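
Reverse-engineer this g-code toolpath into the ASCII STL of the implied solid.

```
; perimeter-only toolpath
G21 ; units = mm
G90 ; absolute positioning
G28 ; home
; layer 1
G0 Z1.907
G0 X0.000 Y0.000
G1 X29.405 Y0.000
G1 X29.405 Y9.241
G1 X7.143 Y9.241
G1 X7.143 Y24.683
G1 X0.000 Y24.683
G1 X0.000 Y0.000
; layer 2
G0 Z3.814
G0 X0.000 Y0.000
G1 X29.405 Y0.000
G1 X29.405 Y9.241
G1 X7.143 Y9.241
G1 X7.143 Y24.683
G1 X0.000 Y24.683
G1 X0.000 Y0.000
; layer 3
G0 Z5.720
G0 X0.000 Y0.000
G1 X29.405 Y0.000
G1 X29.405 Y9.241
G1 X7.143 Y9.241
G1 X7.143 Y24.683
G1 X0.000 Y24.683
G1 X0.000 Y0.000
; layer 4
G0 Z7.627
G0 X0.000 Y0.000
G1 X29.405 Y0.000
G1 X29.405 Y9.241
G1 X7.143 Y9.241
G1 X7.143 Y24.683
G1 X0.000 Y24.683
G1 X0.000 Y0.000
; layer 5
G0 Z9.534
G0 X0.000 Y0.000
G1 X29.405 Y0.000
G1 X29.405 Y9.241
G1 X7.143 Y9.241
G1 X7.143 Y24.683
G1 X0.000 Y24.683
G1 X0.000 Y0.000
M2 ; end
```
solid part
  facet normal 0.0000 0.0000 -1.0000
    outer loop
      vertex 29.405 9.241 0.000
      vertex 29.405 0.000 0.000
      vertex 0.000 0.000 0.000
    endloop
  endfacet
  facet normal 0.0000 0.0000 -1.0000
    outer loop
      vertex 7.143 9.241 0.000
      vertex 29.405 9.241 0.000
      vertex 0.000 0.000 0.000
    endloop
  endfacet
  facet normal 0.0000 0.0000 -1.0000
    outer loop
      vertex 7.143 24.683 0.000
      vertex 7.143 9.241 0.000
      vertex 0.000 0.000 0.000
    endloop
  endfacet
  facet normal 0.0000 0.0000 -1.0000
    outer loop
      vertex 0.000 24.683 0.000
      vertex 7.143 24.683 0.000
      vertex 0.000 0.000 0.000
    endloop
  endfacet
  facet normal 0.0000 0.0000 1.0000
    outer loop
      vertex 0.000 0.000 9.534
      vertex 29.405 0.000 9.534
      vertex 29.405 9.241 9.534
    endloop
  endfacet
  facet normal 0.0000 0.0000 1.0000
    outer loop
      vertex 0.000 0.000 9.534
      vertex 29.405 9.241 9.534
      vertex 7.143 9.241 9.534
    endloop
  endfacet
  facet normal 0.0000 0.0000 1.0000
    outer loop
      vertex 0.000 0.000 9.534
      vertex 7.143 9.241 9.534
      vertex 7.143 24.683 9.534
    endloop
  endfacet
  facet normal 0.0000 0.0000 1.0000
    outer loop
      vertex 0.000 0.000 9.534
      vertex 7.143 24.683 9.534
      vertex 0.000 24.683 9.534
    endloop
  endfacet
  facet normal 0.0000 -1.0000 0.0000
    outer loop
      vertex 0.000 0.000 0.000
      vertex 29.405 0.000 0.000
      vertex 29.405 0.000 9.534
    endloop
  endfacet
  facet normal 0.0000 -1.0000 0.0000
    outer loop
      vertex 0.000 0.000 0.000
      vertex 29.405 0.000 9.534
      vertex 0.000 0.000 9.534
    endloop
  endfacet
  facet normal 1.0000 0.0000 0.0000
    outer loop
      vertex 29.405 0.000 0.000
      vertex 29.405 9.241 0.000
      vertex 29.405 9.241 9.534
    endloop
  endfacet
  facet normal 1.0000 0.0000 0.0000
    outer loop
      vertex 29.405 0.000 0.000
      vertex 29.405 9.241 9.534
      vertex 29.405 0.000 9.534
    endloop
  endfacet
  facet normal 0.0000 1.0000 0.0000
    outer loop
      vertex 29.405 9.241 0.000
      vertex 7.143 9.241 0.000
      vertex 7.143 9.241 9.534
    endloop
  endfacet
  facet normal 0.0000 1.0000 0.0000
    outer loop
      vertex 29.405 9.241 0.000
      vertex 7.143 9.241 9.534
      vertex 29.405 9.241 9.534
    endloop
  endfacet
  facet normal 1.0000 0.0000 0.0000
    outer loop
      vertex 7.143 9.241 0.000
      vertex 7.143 24.683 0.000
      vertex 7.143 24.683 9.534
    endloop
  endfacet
  facet normal 1.0000 0.0000 0.0000
    outer loop
      vertex 7.143 9.241 0.000
      vertex 7.143 24.683 9.534
      vertex 7.143 9.241 9.534
    endloop
  endfacet
  facet normal 0.0000 1.0000 0.0000
    outer loop
      vertex 7.143 24.683 0.000
      vertex 0.000 24.683 0.000
      vertex 0.000 24.683 9.534
    endloop
  endfacet
  facet normal 0.0000 1.0000 0.0000
    outer loop
      vertex 7.143 24.683 0.000
      vertex 0.000 24.683 9.534
      vertex 7.143 24.683 9.534
    endloop
  endfacet
  facet normal -1.0000 0.0000 0.0000
    outer loop
      vertex 0.000 24.683 0.000
      vertex 0.000 0.000 0.000
      vertex 0.000 0.000 9.534
    endloop
  endfacet
  facet normal -1.0000 0.0000 0.0000
    outer loop
      vertex 0.000 24.683 0.000
      vertex 0.000 0.000 9.534
      vertex 0.000 24.683 9.534
    endloop
  endfacet
endsolid part

The G0 Z moves step by Δz≈1.907 mm. Every layer's G1 loop is the same polygon, so the solid is a straight extrusion of it from z=0 to z≈9.53. Closing with flat bottom and top caps and triangulating gives 20 facets — an L-shaped prism: outer 29.4 × 24.7 mm, arm thicknesses ≈ 9.24 mm (horizontal) and 7.14 mm (vertical), extruded 9.53 mm in z.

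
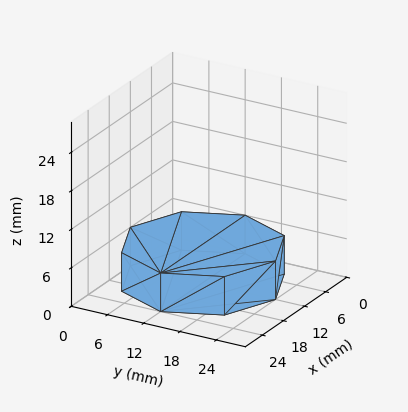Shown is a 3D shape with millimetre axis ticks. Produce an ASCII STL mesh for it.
Reading the render: the shape is a regular 8-sided prism (a cylinder approximated with 8 flat sides), circumscribed radius ≈ 12 mm, height ≈ 6 mm (dimensions read to the nearest mm from the axis ticks). For the STL, each face is triangulated and given an outward normal.

solid part
  facet normal 0.0000 0.0000 -1.0000
    outer loop
      vertex 12.0 24.0 0.0
      vertex 20.5 20.5 0.0
      vertex 24.0 12.0 0.0
    endloop
  endfacet
  facet normal 0.0000 0.0000 -1.0000
    outer loop
      vertex 3.5 20.5 0.0
      vertex 12.0 24.0 0.0
      vertex 24.0 12.0 0.0
    endloop
  endfacet
  facet normal 0.0000 0.0000 -1.0000
    outer loop
      vertex 0.0 12.0 0.0
      vertex 3.5 20.5 0.0
      vertex 24.0 12.0 0.0
    endloop
  endfacet
  facet normal 0.0000 0.0000 -1.0000
    outer loop
      vertex 3.5 3.5 0.0
      vertex 0.0 12.0 0.0
      vertex 24.0 12.0 0.0
    endloop
  endfacet
  facet normal 0.0000 0.0000 -1.0000
    outer loop
      vertex 12.0 0.0 0.0
      vertex 3.5 3.5 0.0
      vertex 24.0 12.0 0.0
    endloop
  endfacet
  facet normal 0.0000 0.0000 -1.0000
    outer loop
      vertex 20.5 3.5 0.0
      vertex 12.0 0.0 0.0
      vertex 24.0 12.0 0.0
    endloop
  endfacet
  facet normal 0.0000 0.0000 1.0000
    outer loop
      vertex 24.0 12.0 6.0
      vertex 20.5 20.5 6.0
      vertex 12.0 24.0 6.0
    endloop
  endfacet
  facet normal 0.0000 0.0000 1.0000
    outer loop
      vertex 24.0 12.0 6.0
      vertex 12.0 24.0 6.0
      vertex 3.5 20.5 6.0
    endloop
  endfacet
  facet normal 0.0000 0.0000 1.0000
    outer loop
      vertex 24.0 12.0 6.0
      vertex 3.5 20.5 6.0
      vertex 0.0 12.0 6.0
    endloop
  endfacet
  facet normal 0.0000 0.0000 1.0000
    outer loop
      vertex 24.0 12.0 6.0
      vertex 0.0 12.0 6.0
      vertex 3.5 3.5 6.0
    endloop
  endfacet
  facet normal 0.0000 0.0000 1.0000
    outer loop
      vertex 24.0 12.0 6.0
      vertex 3.5 3.5 6.0
      vertex 12.0 0.0 6.0
    endloop
  endfacet
  facet normal 0.0000 0.0000 1.0000
    outer loop
      vertex 24.0 12.0 6.0
      vertex 12.0 0.0 6.0
      vertex 20.5 3.5 6.0
    endloop
  endfacet
  facet normal 0.9247 0.3807 0.0000
    outer loop
      vertex 24.0 12.0 0.0
      vertex 20.5 20.5 0.0
      vertex 20.5 20.5 6.0
    endloop
  endfacet
  facet normal 0.9247 0.3807 0.0000
    outer loop
      vertex 24.0 12.0 0.0
      vertex 20.5 20.5 6.0
      vertex 24.0 12.0 6.0
    endloop
  endfacet
  facet normal 0.3807 0.9247 0.0000
    outer loop
      vertex 20.5 20.5 0.0
      vertex 12.0 24.0 0.0
      vertex 12.0 24.0 6.0
    endloop
  endfacet
  facet normal 0.3807 0.9247 0.0000
    outer loop
      vertex 20.5 20.5 0.0
      vertex 12.0 24.0 6.0
      vertex 20.5 20.5 6.0
    endloop
  endfacet
  facet normal -0.3807 0.9247 0.0000
    outer loop
      vertex 12.0 24.0 0.0
      vertex 3.5 20.5 0.0
      vertex 3.5 20.5 6.0
    endloop
  endfacet
  facet normal -0.3807 0.9247 0.0000
    outer loop
      vertex 12.0 24.0 0.0
      vertex 3.5 20.5 6.0
      vertex 12.0 24.0 6.0
    endloop
  endfacet
  facet normal -0.9247 0.3807 0.0000
    outer loop
      vertex 3.5 20.5 0.0
      vertex 0.0 12.0 0.0
      vertex 0.0 12.0 6.0
    endloop
  endfacet
  facet normal -0.9247 0.3807 0.0000
    outer loop
      vertex 3.5 20.5 0.0
      vertex 0.0 12.0 6.0
      vertex 3.5 20.5 6.0
    endloop
  endfacet
  facet normal -0.9247 -0.3807 0.0000
    outer loop
      vertex 0.0 12.0 0.0
      vertex 3.5 3.5 0.0
      vertex 3.5 3.5 6.0
    endloop
  endfacet
  facet normal -0.9247 -0.3807 0.0000
    outer loop
      vertex 0.0 12.0 0.0
      vertex 3.5 3.5 6.0
      vertex 0.0 12.0 6.0
    endloop
  endfacet
  facet normal -0.3807 -0.9247 0.0000
    outer loop
      vertex 3.5 3.5 0.0
      vertex 12.0 0.0 0.0
      vertex 12.0 0.0 6.0
    endloop
  endfacet
  facet normal -0.3807 -0.9247 0.0000
    outer loop
      vertex 3.5 3.5 0.0
      vertex 12.0 0.0 6.0
      vertex 3.5 3.5 6.0
    endloop
  endfacet
  facet normal 0.3807 -0.9247 0.0000
    outer loop
      vertex 12.0 0.0 0.0
      vertex 20.5 3.5 0.0
      vertex 20.5 3.5 6.0
    endloop
  endfacet
  facet normal 0.3807 -0.9247 0.0000
    outer loop
      vertex 12.0 0.0 0.0
      vertex 20.5 3.5 6.0
      vertex 12.0 0.0 6.0
    endloop
  endfacet
  facet normal 0.9247 -0.3807 0.0000
    outer loop
      vertex 20.5 3.5 0.0
      vertex 24.0 12.0 0.0
      vertex 24.0 12.0 6.0
    endloop
  endfacet
  facet normal 0.9247 -0.3807 0.0000
    outer loop
      vertex 20.5 3.5 0.0
      vertex 24.0 12.0 6.0
      vertex 20.5 3.5 6.0
    endloop
  endfacet
endsolid part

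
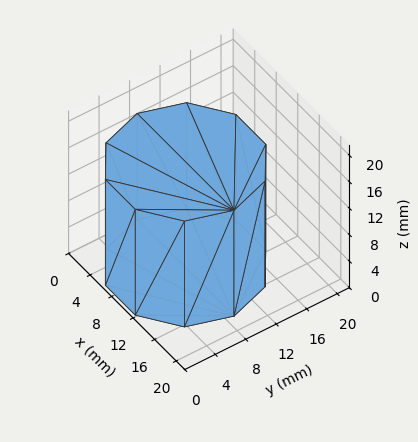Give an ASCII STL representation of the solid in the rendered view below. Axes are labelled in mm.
Reading the render: the shape is a regular 10-sided prism (a cylinder approximated with 10 flat sides), circumscribed radius ≈ 9 mm, height ≈ 16 mm (dimensions read to the nearest mm from the axis ticks). For the STL, each face is triangulated and given an outward normal.

solid part
  facet normal 0.0000 0.0000 -1.0000
    outer loop
      vertex 11.781 17.560 0.000
      vertex 16.281 14.290 0.000
      vertex 18.000 9.000 0.000
    endloop
  endfacet
  facet normal 0.0000 0.0000 -1.0000
    outer loop
      vertex 6.219 17.560 0.000
      vertex 11.781 17.560 0.000
      vertex 18.000 9.000 0.000
    endloop
  endfacet
  facet normal 0.0000 0.0000 -1.0000
    outer loop
      vertex 1.719 14.290 0.000
      vertex 6.219 17.560 0.000
      vertex 18.000 9.000 0.000
    endloop
  endfacet
  facet normal 0.0000 0.0000 -1.0000
    outer loop
      vertex 0.000 9.000 0.000
      vertex 1.719 14.290 0.000
      vertex 18.000 9.000 0.000
    endloop
  endfacet
  facet normal 0.0000 0.0000 -1.0000
    outer loop
      vertex 1.719 3.710 0.000
      vertex 0.000 9.000 0.000
      vertex 18.000 9.000 0.000
    endloop
  endfacet
  facet normal 0.0000 0.0000 -1.0000
    outer loop
      vertex 6.219 0.440 0.000
      vertex 1.719 3.710 0.000
      vertex 18.000 9.000 0.000
    endloop
  endfacet
  facet normal 0.0000 0.0000 -1.0000
    outer loop
      vertex 11.781 0.440 0.000
      vertex 6.219 0.440 0.000
      vertex 18.000 9.000 0.000
    endloop
  endfacet
  facet normal 0.0000 0.0000 -1.0000
    outer loop
      vertex 16.281 3.710 0.000
      vertex 11.781 0.440 0.000
      vertex 18.000 9.000 0.000
    endloop
  endfacet
  facet normal 0.0000 0.0000 1.0000
    outer loop
      vertex 18.000 9.000 16.000
      vertex 16.281 14.290 16.000
      vertex 11.781 17.560 16.000
    endloop
  endfacet
  facet normal 0.0000 0.0000 1.0000
    outer loop
      vertex 18.000 9.000 16.000
      vertex 11.781 17.560 16.000
      vertex 6.219 17.560 16.000
    endloop
  endfacet
  facet normal 0.0000 0.0000 1.0000
    outer loop
      vertex 18.000 9.000 16.000
      vertex 6.219 17.560 16.000
      vertex 1.719 14.290 16.000
    endloop
  endfacet
  facet normal 0.0000 0.0000 1.0000
    outer loop
      vertex 18.000 9.000 16.000
      vertex 1.719 14.290 16.000
      vertex 0.000 9.000 16.000
    endloop
  endfacet
  facet normal 0.0000 0.0000 1.0000
    outer loop
      vertex 18.000 9.000 16.000
      vertex 0.000 9.000 16.000
      vertex 1.719 3.710 16.000
    endloop
  endfacet
  facet normal 0.0000 0.0000 1.0000
    outer loop
      vertex 18.000 9.000 16.000
      vertex 1.719 3.710 16.000
      vertex 6.219 0.440 16.000
    endloop
  endfacet
  facet normal 0.0000 0.0000 1.0000
    outer loop
      vertex 18.000 9.000 16.000
      vertex 6.219 0.440 16.000
      vertex 11.781 0.440 16.000
    endloop
  endfacet
  facet normal 0.0000 0.0000 1.0000
    outer loop
      vertex 18.000 9.000 16.000
      vertex 11.781 0.440 16.000
      vertex 16.281 3.710 16.000
    endloop
  endfacet
  facet normal 0.9510 0.3090 0.0000
    outer loop
      vertex 18.000 9.000 0.000
      vertex 16.281 14.290 0.000
      vertex 16.281 14.290 16.000
    endloop
  endfacet
  facet normal 0.9510 0.3090 0.0000
    outer loop
      vertex 18.000 9.000 0.000
      vertex 16.281 14.290 16.000
      vertex 18.000 9.000 16.000
    endloop
  endfacet
  facet normal 0.5879 0.8090 0.0000
    outer loop
      vertex 16.281 14.290 0.000
      vertex 11.781 17.560 0.000
      vertex 11.781 17.560 16.000
    endloop
  endfacet
  facet normal 0.5879 0.8090 0.0000
    outer loop
      vertex 16.281 14.290 0.000
      vertex 11.781 17.560 16.000
      vertex 16.281 14.290 16.000
    endloop
  endfacet
  facet normal 0.0000 1.0000 0.0000
    outer loop
      vertex 11.781 17.560 0.000
      vertex 6.219 17.560 0.000
      vertex 6.219 17.560 16.000
    endloop
  endfacet
  facet normal 0.0000 1.0000 0.0000
    outer loop
      vertex 11.781 17.560 0.000
      vertex 6.219 17.560 16.000
      vertex 11.781 17.560 16.000
    endloop
  endfacet
  facet normal -0.5879 0.8090 0.0000
    outer loop
      vertex 6.219 17.560 0.000
      vertex 1.719 14.290 0.000
      vertex 1.719 14.290 16.000
    endloop
  endfacet
  facet normal -0.5879 0.8090 0.0000
    outer loop
      vertex 6.219 17.560 0.000
      vertex 1.719 14.290 16.000
      vertex 6.219 17.560 16.000
    endloop
  endfacet
  facet normal -0.9510 0.3090 0.0000
    outer loop
      vertex 1.719 14.290 0.000
      vertex 0.000 9.000 0.000
      vertex 0.000 9.000 16.000
    endloop
  endfacet
  facet normal -0.9510 0.3090 0.0000
    outer loop
      vertex 1.719 14.290 0.000
      vertex 0.000 9.000 16.000
      vertex 1.719 14.290 16.000
    endloop
  endfacet
  facet normal -0.9510 -0.3090 0.0000
    outer loop
      vertex 0.000 9.000 0.000
      vertex 1.719 3.710 0.000
      vertex 1.719 3.710 16.000
    endloop
  endfacet
  facet normal -0.9510 -0.3090 0.0000
    outer loop
      vertex 0.000 9.000 0.000
      vertex 1.719 3.710 16.000
      vertex 0.000 9.000 16.000
    endloop
  endfacet
  facet normal -0.5879 -0.8090 0.0000
    outer loop
      vertex 1.719 3.710 0.000
      vertex 6.219 0.440 0.000
      vertex 6.219 0.440 16.000
    endloop
  endfacet
  facet normal -0.5879 -0.8090 0.0000
    outer loop
      vertex 1.719 3.710 0.000
      vertex 6.219 0.440 16.000
      vertex 1.719 3.710 16.000
    endloop
  endfacet
  facet normal 0.0000 -1.0000 0.0000
    outer loop
      vertex 6.219 0.440 0.000
      vertex 11.781 0.440 0.000
      vertex 11.781 0.440 16.000
    endloop
  endfacet
  facet normal 0.0000 -1.0000 0.0000
    outer loop
      vertex 6.219 0.440 0.000
      vertex 11.781 0.440 16.000
      vertex 6.219 0.440 16.000
    endloop
  endfacet
  facet normal 0.5879 -0.8090 0.0000
    outer loop
      vertex 11.781 0.440 0.000
      vertex 16.281 3.710 0.000
      vertex 16.281 3.710 16.000
    endloop
  endfacet
  facet normal 0.5879 -0.8090 0.0000
    outer loop
      vertex 11.781 0.440 0.000
      vertex 16.281 3.710 16.000
      vertex 11.781 0.440 16.000
    endloop
  endfacet
  facet normal 0.9510 -0.3090 0.0000
    outer loop
      vertex 16.281 3.710 0.000
      vertex 18.000 9.000 0.000
      vertex 18.000 9.000 16.000
    endloop
  endfacet
  facet normal 0.9510 -0.3090 0.0000
    outer loop
      vertex 16.281 3.710 0.000
      vertex 18.000 9.000 16.000
      vertex 16.281 3.710 16.000
    endloop
  endfacet
endsolid part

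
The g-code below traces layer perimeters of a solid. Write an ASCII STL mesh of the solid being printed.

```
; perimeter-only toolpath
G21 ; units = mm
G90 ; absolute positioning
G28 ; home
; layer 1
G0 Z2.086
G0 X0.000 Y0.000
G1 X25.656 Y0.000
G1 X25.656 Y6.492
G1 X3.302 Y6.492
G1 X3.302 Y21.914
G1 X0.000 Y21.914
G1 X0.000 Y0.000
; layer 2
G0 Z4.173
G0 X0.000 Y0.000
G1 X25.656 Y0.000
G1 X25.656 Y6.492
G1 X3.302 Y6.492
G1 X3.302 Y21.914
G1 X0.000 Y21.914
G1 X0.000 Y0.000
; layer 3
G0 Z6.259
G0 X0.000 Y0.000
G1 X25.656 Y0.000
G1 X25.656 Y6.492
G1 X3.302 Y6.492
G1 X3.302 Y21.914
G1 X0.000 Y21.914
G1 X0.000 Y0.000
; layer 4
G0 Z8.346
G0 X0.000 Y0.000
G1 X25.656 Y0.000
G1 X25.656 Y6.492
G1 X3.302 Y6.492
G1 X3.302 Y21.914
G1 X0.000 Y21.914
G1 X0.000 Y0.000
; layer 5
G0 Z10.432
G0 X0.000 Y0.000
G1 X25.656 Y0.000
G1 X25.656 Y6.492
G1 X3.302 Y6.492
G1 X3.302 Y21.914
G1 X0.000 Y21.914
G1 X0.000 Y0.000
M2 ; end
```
solid part
  facet normal 0.0000 0.0000 -1.0000
    outer loop
      vertex 25.656 6.492 0.000
      vertex 25.656 0.000 0.000
      vertex 0.000 0.000 0.000
    endloop
  endfacet
  facet normal 0.0000 0.0000 -1.0000
    outer loop
      vertex 3.302 6.492 0.000
      vertex 25.656 6.492 0.000
      vertex 0.000 0.000 0.000
    endloop
  endfacet
  facet normal 0.0000 0.0000 -1.0000
    outer loop
      vertex 3.302 21.914 0.000
      vertex 3.302 6.492 0.000
      vertex 0.000 0.000 0.000
    endloop
  endfacet
  facet normal 0.0000 0.0000 -1.0000
    outer loop
      vertex 0.000 21.914 0.000
      vertex 3.302 21.914 0.000
      vertex 0.000 0.000 0.000
    endloop
  endfacet
  facet normal 0.0000 0.0000 1.0000
    outer loop
      vertex 0.000 0.000 10.432
      vertex 25.656 0.000 10.432
      vertex 25.656 6.492 10.432
    endloop
  endfacet
  facet normal 0.0000 0.0000 1.0000
    outer loop
      vertex 0.000 0.000 10.432
      vertex 25.656 6.492 10.432
      vertex 3.302 6.492 10.432
    endloop
  endfacet
  facet normal 0.0000 0.0000 1.0000
    outer loop
      vertex 0.000 0.000 10.432
      vertex 3.302 6.492 10.432
      vertex 3.302 21.914 10.432
    endloop
  endfacet
  facet normal 0.0000 0.0000 1.0000
    outer loop
      vertex 0.000 0.000 10.432
      vertex 3.302 21.914 10.432
      vertex 0.000 21.914 10.432
    endloop
  endfacet
  facet normal 0.0000 -1.0000 0.0000
    outer loop
      vertex 0.000 0.000 0.000
      vertex 25.656 0.000 0.000
      vertex 25.656 0.000 10.432
    endloop
  endfacet
  facet normal 0.0000 -1.0000 0.0000
    outer loop
      vertex 0.000 0.000 0.000
      vertex 25.656 0.000 10.432
      vertex 0.000 0.000 10.432
    endloop
  endfacet
  facet normal 1.0000 0.0000 0.0000
    outer loop
      vertex 25.656 0.000 0.000
      vertex 25.656 6.492 0.000
      vertex 25.656 6.492 10.432
    endloop
  endfacet
  facet normal 1.0000 0.0000 0.0000
    outer loop
      vertex 25.656 0.000 0.000
      vertex 25.656 6.492 10.432
      vertex 25.656 0.000 10.432
    endloop
  endfacet
  facet normal 0.0000 1.0000 0.0000
    outer loop
      vertex 25.656 6.492 0.000
      vertex 3.302 6.492 0.000
      vertex 3.302 6.492 10.432
    endloop
  endfacet
  facet normal 0.0000 1.0000 0.0000
    outer loop
      vertex 25.656 6.492 0.000
      vertex 3.302 6.492 10.432
      vertex 25.656 6.492 10.432
    endloop
  endfacet
  facet normal 1.0000 0.0000 0.0000
    outer loop
      vertex 3.302 6.492 0.000
      vertex 3.302 21.914 0.000
      vertex 3.302 21.914 10.432
    endloop
  endfacet
  facet normal 1.0000 0.0000 0.0000
    outer loop
      vertex 3.302 6.492 0.000
      vertex 3.302 21.914 10.432
      vertex 3.302 6.492 10.432
    endloop
  endfacet
  facet normal 0.0000 1.0000 0.0000
    outer loop
      vertex 3.302 21.914 0.000
      vertex 0.000 21.914 0.000
      vertex 0.000 21.914 10.432
    endloop
  endfacet
  facet normal 0.0000 1.0000 0.0000
    outer loop
      vertex 3.302 21.914 0.000
      vertex 0.000 21.914 10.432
      vertex 3.302 21.914 10.432
    endloop
  endfacet
  facet normal -1.0000 0.0000 0.0000
    outer loop
      vertex 0.000 21.914 0.000
      vertex 0.000 0.000 0.000
      vertex 0.000 0.000 10.432
    endloop
  endfacet
  facet normal -1.0000 0.0000 0.0000
    outer loop
      vertex 0.000 21.914 0.000
      vertex 0.000 0.000 10.432
      vertex 0.000 21.914 10.432
    endloop
  endfacet
endsolid part

The G0 Z moves step by Δz≈2.086 mm. Every layer's G1 loop is the same polygon, so the solid is a straight extrusion of it from z=0 to z≈10.4. Closing with flat bottom and top caps and triangulating gives 20 facets — an L-shaped prism: outer 25.7 × 21.9 mm, arm thicknesses ≈ 6.49 mm (horizontal) and 3.3 mm (vertical), extruded 10.4 mm in z.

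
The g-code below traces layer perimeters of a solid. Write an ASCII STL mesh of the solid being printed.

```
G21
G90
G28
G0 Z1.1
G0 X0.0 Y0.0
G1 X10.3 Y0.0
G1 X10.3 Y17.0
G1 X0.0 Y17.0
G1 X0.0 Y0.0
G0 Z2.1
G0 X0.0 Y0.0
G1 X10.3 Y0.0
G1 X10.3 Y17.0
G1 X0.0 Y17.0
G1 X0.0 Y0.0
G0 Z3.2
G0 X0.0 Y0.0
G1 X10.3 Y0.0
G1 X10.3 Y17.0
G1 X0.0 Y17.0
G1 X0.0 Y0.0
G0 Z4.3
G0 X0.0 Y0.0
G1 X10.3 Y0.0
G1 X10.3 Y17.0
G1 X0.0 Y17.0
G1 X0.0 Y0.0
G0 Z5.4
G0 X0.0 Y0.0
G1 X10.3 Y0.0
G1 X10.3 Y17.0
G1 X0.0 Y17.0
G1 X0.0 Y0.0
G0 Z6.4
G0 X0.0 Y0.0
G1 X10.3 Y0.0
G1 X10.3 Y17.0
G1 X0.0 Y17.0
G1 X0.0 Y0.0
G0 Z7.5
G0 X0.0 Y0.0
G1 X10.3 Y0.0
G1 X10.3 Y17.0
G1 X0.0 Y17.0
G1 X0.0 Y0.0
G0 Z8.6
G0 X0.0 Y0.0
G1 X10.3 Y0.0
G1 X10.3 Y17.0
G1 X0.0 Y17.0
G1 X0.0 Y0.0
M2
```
solid part
  facet normal 0.0000 0.0000 -1.0000
    outer loop
      vertex 10.3 17.0 0.0
      vertex 10.3 0.0 0.0
      vertex 0.0 0.0 0.0
    endloop
  endfacet
  facet normal 0.0000 0.0000 -1.0000
    outer loop
      vertex 0.0 17.0 0.0
      vertex 10.3 17.0 0.0
      vertex 0.0 0.0 0.0
    endloop
  endfacet
  facet normal 0.0000 0.0000 1.0000
    outer loop
      vertex 0.0 0.0 8.6
      vertex 10.3 0.0 8.6
      vertex 10.3 17.0 8.6
    endloop
  endfacet
  facet normal 0.0000 0.0000 1.0000
    outer loop
      vertex 0.0 0.0 8.6
      vertex 10.3 17.0 8.6
      vertex 0.0 17.0 8.6
    endloop
  endfacet
  facet normal 0.0000 -1.0000 0.0000
    outer loop
      vertex 0.0 0.0 0.0
      vertex 10.3 0.0 0.0
      vertex 10.3 0.0 8.6
    endloop
  endfacet
  facet normal 0.0000 -1.0000 0.0000
    outer loop
      vertex 0.0 0.0 0.0
      vertex 10.3 0.0 8.6
      vertex 0.0 0.0 8.6
    endloop
  endfacet
  facet normal 0.0000 1.0000 0.0000
    outer loop
      vertex 10.3 17.0 8.6
      vertex 10.3 17.0 0.0
      vertex 0.0 17.0 0.0
    endloop
  endfacet
  facet normal 0.0000 1.0000 0.0000
    outer loop
      vertex 0.0 17.0 8.6
      vertex 10.3 17.0 8.6
      vertex 0.0 17.0 0.0
    endloop
  endfacet
  facet normal -1.0000 0.0000 0.0000
    outer loop
      vertex 0.0 17.0 8.6
      vertex 0.0 17.0 0.0
      vertex 0.0 0.0 0.0
    endloop
  endfacet
  facet normal -1.0000 0.0000 0.0000
    outer loop
      vertex 0.0 0.0 8.6
      vertex 0.0 17.0 8.6
      vertex 0.0 0.0 0.0
    endloop
  endfacet
  facet normal 1.0000 0.0000 0.0000
    outer loop
      vertex 10.3 0.0 0.0
      vertex 10.3 17.0 0.0
      vertex 10.3 17.0 8.6
    endloop
  endfacet
  facet normal 1.0000 0.0000 0.0000
    outer loop
      vertex 10.3 0.0 0.0
      vertex 10.3 17.0 8.6
      vertex 10.3 0.0 8.6
    endloop
  endfacet
endsolid part

The G0 Z moves step by Δz≈1.1 mm. Every layer's G1 loop is the same polygon, so the solid is a straight extrusion of it from z=0 to z≈8.6. Closing with flat bottom and top caps and triangulating gives 12 facets — a rectangular box, roughly 10.3 × 17 mm footprint and 8.6 mm tall.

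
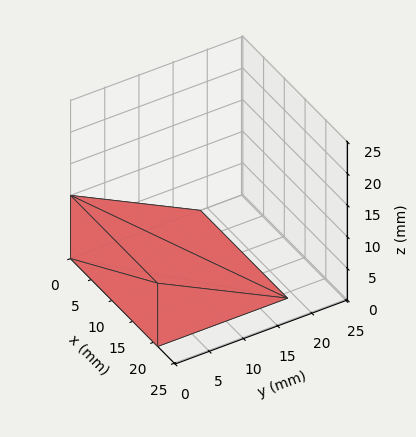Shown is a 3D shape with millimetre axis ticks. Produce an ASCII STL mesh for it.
Reading the render: the shape is a wedge (ramp): 21 × 19 mm base, rising to 10 mm along the y=0 edge and sloping linearly to z=0 at y=19 (dimensions read to the nearest mm from the axis ticks). For the STL, each face is triangulated and given an outward normal.

solid part
  facet normal 0.0000 0.0000 -1.0000
    outer loop
      vertex 21.000 19.000 0.000
      vertex 21.000 0.000 0.000
      vertex 0.000 0.000 0.000
    endloop
  endfacet
  facet normal 0.0000 0.0000 -1.0000
    outer loop
      vertex 0.000 19.000 0.000
      vertex 21.000 19.000 0.000
      vertex 0.000 0.000 0.000
    endloop
  endfacet
  facet normal 0.0000 -1.0000 0.0000
    outer loop
      vertex 0.000 0.000 0.000
      vertex 21.000 0.000 0.000
      vertex 21.000 0.000 10.000
    endloop
  endfacet
  facet normal 0.0000 -1.0000 0.0000
    outer loop
      vertex 0.000 0.000 0.000
      vertex 21.000 0.000 10.000
      vertex 0.000 0.000 10.000
    endloop
  endfacet
  facet normal 0.0000 0.4657 0.8849
    outer loop
      vertex 0.000 0.000 10.000
      vertex 21.000 0.000 10.000
      vertex 21.000 19.000 0.000
    endloop
  endfacet
  facet normal 0.0000 0.4657 0.8849
    outer loop
      vertex 0.000 0.000 10.000
      vertex 21.000 19.000 0.000
      vertex 0.000 19.000 0.000
    endloop
  endfacet
  facet normal -1.0000 0.0000 0.0000
    outer loop
      vertex 0.000 0.000 10.000
      vertex 0.000 19.000 0.000
      vertex 0.000 0.000 0.000
    endloop
  endfacet
  facet normal 1.0000 0.0000 0.0000
    outer loop
      vertex 21.000 0.000 0.000
      vertex 21.000 19.000 0.000
      vertex 21.000 0.000 10.000
    endloop
  endfacet
endsolid part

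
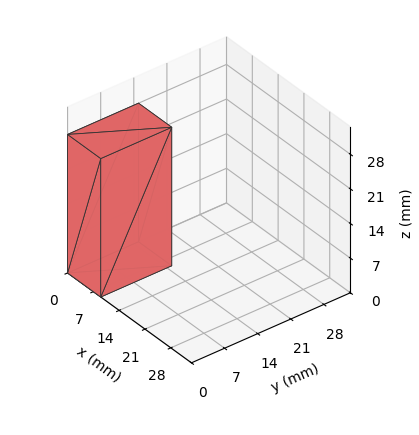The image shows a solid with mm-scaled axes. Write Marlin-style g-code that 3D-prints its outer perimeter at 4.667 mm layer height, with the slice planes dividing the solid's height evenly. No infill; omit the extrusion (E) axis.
Reading the render: the shape is a rectangular box, roughly 9 × 15 mm footprint and 28 mm tall (dimensions read to the nearest mm from the axis ticks). For the g-code, the solid's height is divided into equal slices at the stated Δz and each level perimeter traced with G1 moves after a G0 lift.

; perimeter-only toolpath
G21 ; units = mm
G90 ; absolute positioning
G28 ; home
; layer 1
G0 Z4.667
G0 X0.000 Y0.000
G1 X9.000 Y0.000
G1 X9.000 Y15.000
G1 X0.000 Y15.000
G1 X0.000 Y0.000
; layer 2
G0 Z9.333
G0 X0.000 Y0.000
G1 X9.000 Y0.000
G1 X9.000 Y15.000
G1 X0.000 Y15.000
G1 X0.000 Y0.000
; layer 3
G0 Z14.000
G0 X0.000 Y0.000
G1 X9.000 Y0.000
G1 X9.000 Y15.000
G1 X0.000 Y15.000
G1 X0.000 Y0.000
; layer 4
G0 Z18.667
G0 X0.000 Y0.000
G1 X9.000 Y0.000
G1 X9.000 Y15.000
G1 X0.000 Y15.000
G1 X0.000 Y0.000
; layer 5
G0 Z23.333
G0 X0.000 Y0.000
G1 X9.000 Y0.000
G1 X9.000 Y15.000
G1 X0.000 Y15.000
G1 X0.000 Y0.000
; layer 6
G0 Z28.000
G0 X0.000 Y0.000
G1 X9.000 Y0.000
G1 X9.000 Y15.000
G1 X0.000 Y15.000
G1 X0.000 Y0.000
M2 ; end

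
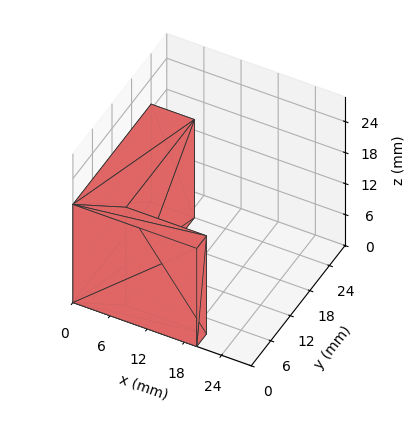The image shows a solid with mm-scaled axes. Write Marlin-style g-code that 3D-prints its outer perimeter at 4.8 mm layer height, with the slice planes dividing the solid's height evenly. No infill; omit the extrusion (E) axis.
Reading the render: the shape is an L-shaped prism: outer 20 × 24 mm, arm thicknesses ≈ 3 mm (horizontal) and 7 mm (vertical), extruded 19 mm in z (dimensions read to the nearest mm from the axis ticks). For the g-code, the solid's height is divided into equal slices at the stated Δz and each level perimeter traced with G1 moves after a G0 lift.

; perimeter-only toolpath
G21 ; units = mm
G90 ; absolute positioning
G28 ; home
; layer 1
G0 Z4.8
G0 X0.0 Y0.0
G1 X20.0 Y0.0
G1 X20.0 Y3.0
G1 X7.0 Y3.0
G1 X7.0 Y24.0
G1 X0.0 Y24.0
G1 X0.0 Y0.0
; layer 2
G0 Z9.5
G0 X0.0 Y0.0
G1 X20.0 Y0.0
G1 X20.0 Y3.0
G1 X7.0 Y3.0
G1 X7.0 Y24.0
G1 X0.0 Y24.0
G1 X0.0 Y0.0
; layer 3
G0 Z14.2
G0 X0.0 Y0.0
G1 X20.0 Y0.0
G1 X20.0 Y3.0
G1 X7.0 Y3.0
G1 X7.0 Y24.0
G1 X0.0 Y24.0
G1 X0.0 Y0.0
; layer 4
G0 Z19.0
G0 X0.0 Y0.0
G1 X20.0 Y0.0
G1 X20.0 Y3.0
G1 X7.0 Y3.0
G1 X7.0 Y24.0
G1 X0.0 Y24.0
G1 X0.0 Y0.0
M2 ; end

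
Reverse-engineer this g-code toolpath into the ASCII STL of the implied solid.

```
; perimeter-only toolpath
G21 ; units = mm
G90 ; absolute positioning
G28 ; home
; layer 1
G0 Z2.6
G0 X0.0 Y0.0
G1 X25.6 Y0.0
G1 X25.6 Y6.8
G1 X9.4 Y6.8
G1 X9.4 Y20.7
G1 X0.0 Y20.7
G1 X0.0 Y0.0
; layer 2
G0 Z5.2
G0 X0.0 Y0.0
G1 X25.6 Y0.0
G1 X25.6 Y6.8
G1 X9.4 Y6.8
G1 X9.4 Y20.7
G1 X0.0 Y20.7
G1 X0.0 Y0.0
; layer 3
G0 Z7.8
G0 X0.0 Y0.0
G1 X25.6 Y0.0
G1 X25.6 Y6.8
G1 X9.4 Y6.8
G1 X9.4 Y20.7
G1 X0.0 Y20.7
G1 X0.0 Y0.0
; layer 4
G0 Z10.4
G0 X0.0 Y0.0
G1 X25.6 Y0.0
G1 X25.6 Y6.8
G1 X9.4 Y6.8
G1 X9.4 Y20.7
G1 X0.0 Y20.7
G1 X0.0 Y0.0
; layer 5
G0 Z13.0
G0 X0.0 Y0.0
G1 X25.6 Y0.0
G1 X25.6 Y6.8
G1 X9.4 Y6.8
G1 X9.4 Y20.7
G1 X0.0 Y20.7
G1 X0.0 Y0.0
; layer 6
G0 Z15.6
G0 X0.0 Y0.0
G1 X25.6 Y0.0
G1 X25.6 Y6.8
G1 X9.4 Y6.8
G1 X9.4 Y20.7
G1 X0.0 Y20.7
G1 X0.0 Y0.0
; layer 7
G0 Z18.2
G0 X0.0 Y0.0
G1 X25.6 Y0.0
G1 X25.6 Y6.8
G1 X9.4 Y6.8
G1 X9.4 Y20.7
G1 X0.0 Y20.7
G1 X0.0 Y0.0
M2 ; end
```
solid part
  facet normal 0.0000 0.0000 -1.0000
    outer loop
      vertex 25.6 6.8 0.0
      vertex 25.6 0.0 0.0
      vertex 0.0 0.0 0.0
    endloop
  endfacet
  facet normal 0.0000 0.0000 -1.0000
    outer loop
      vertex 9.4 6.8 0.0
      vertex 25.6 6.8 0.0
      vertex 0.0 0.0 0.0
    endloop
  endfacet
  facet normal 0.0000 0.0000 -1.0000
    outer loop
      vertex 9.4 20.7 0.0
      vertex 9.4 6.8 0.0
      vertex 0.0 0.0 0.0
    endloop
  endfacet
  facet normal 0.0000 0.0000 -1.0000
    outer loop
      vertex 0.0 20.7 0.0
      vertex 9.4 20.7 0.0
      vertex 0.0 0.0 0.0
    endloop
  endfacet
  facet normal 0.0000 0.0000 1.0000
    outer loop
      vertex 0.0 0.0 18.2
      vertex 25.6 0.0 18.2
      vertex 25.6 6.8 18.2
    endloop
  endfacet
  facet normal 0.0000 0.0000 1.0000
    outer loop
      vertex 0.0 0.0 18.2
      vertex 25.6 6.8 18.2
      vertex 9.4 6.8 18.2
    endloop
  endfacet
  facet normal 0.0000 0.0000 1.0000
    outer loop
      vertex 0.0 0.0 18.2
      vertex 9.4 6.8 18.2
      vertex 9.4 20.7 18.2
    endloop
  endfacet
  facet normal 0.0000 0.0000 1.0000
    outer loop
      vertex 0.0 0.0 18.2
      vertex 9.4 20.7 18.2
      vertex 0.0 20.7 18.2
    endloop
  endfacet
  facet normal 0.0000 -1.0000 0.0000
    outer loop
      vertex 0.0 0.0 0.0
      vertex 25.6 0.0 0.0
      vertex 25.6 0.0 18.2
    endloop
  endfacet
  facet normal 0.0000 -1.0000 0.0000
    outer loop
      vertex 0.0 0.0 0.0
      vertex 25.6 0.0 18.2
      vertex 0.0 0.0 18.2
    endloop
  endfacet
  facet normal 1.0000 0.0000 0.0000
    outer loop
      vertex 25.6 0.0 0.0
      vertex 25.6 6.8 0.0
      vertex 25.6 6.8 18.2
    endloop
  endfacet
  facet normal 1.0000 0.0000 0.0000
    outer loop
      vertex 25.6 0.0 0.0
      vertex 25.6 6.8 18.2
      vertex 25.6 0.0 18.2
    endloop
  endfacet
  facet normal 0.0000 1.0000 0.0000
    outer loop
      vertex 25.6 6.8 0.0
      vertex 9.4 6.8 0.0
      vertex 9.4 6.8 18.2
    endloop
  endfacet
  facet normal 0.0000 1.0000 0.0000
    outer loop
      vertex 25.6 6.8 0.0
      vertex 9.4 6.8 18.2
      vertex 25.6 6.8 18.2
    endloop
  endfacet
  facet normal 1.0000 0.0000 0.0000
    outer loop
      vertex 9.4 6.8 0.0
      vertex 9.4 20.7 0.0
      vertex 9.4 20.7 18.2
    endloop
  endfacet
  facet normal 1.0000 0.0000 0.0000
    outer loop
      vertex 9.4 6.8 0.0
      vertex 9.4 20.7 18.2
      vertex 9.4 6.8 18.2
    endloop
  endfacet
  facet normal 0.0000 1.0000 0.0000
    outer loop
      vertex 9.4 20.7 0.0
      vertex 0.0 20.7 0.0
      vertex 0.0 20.7 18.2
    endloop
  endfacet
  facet normal 0.0000 1.0000 0.0000
    outer loop
      vertex 9.4 20.7 0.0
      vertex 0.0 20.7 18.2
      vertex 9.4 20.7 18.2
    endloop
  endfacet
  facet normal -1.0000 0.0000 0.0000
    outer loop
      vertex 0.0 20.7 0.0
      vertex 0.0 0.0 0.0
      vertex 0.0 0.0 18.2
    endloop
  endfacet
  facet normal -1.0000 0.0000 0.0000
    outer loop
      vertex 0.0 20.7 0.0
      vertex 0.0 0.0 18.2
      vertex 0.0 20.7 18.2
    endloop
  endfacet
endsolid part

The G0 Z moves step by Δz≈2.6 mm. Every layer's G1 loop is the same polygon, so the solid is a straight extrusion of it from z=0 to z≈18.2. Closing with flat bottom and top caps and triangulating gives 20 facets — an L-shaped prism: outer 25.6 × 20.7 mm, arm thicknesses ≈ 6.8 mm (horizontal) and 9.4 mm (vertical), extruded 18.2 mm in z.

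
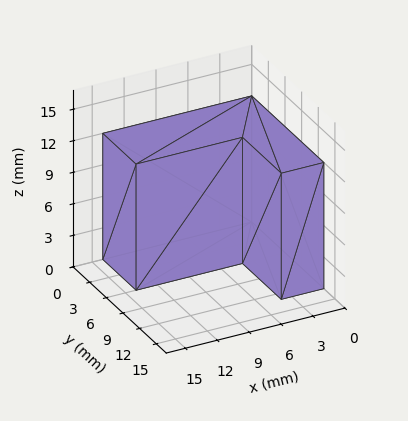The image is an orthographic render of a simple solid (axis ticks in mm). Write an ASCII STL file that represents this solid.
Reading the render: the shape is an L-shaped prism: outer 14 × 13 mm, arm thicknesses ≈ 6 mm (horizontal) and 4 mm (vertical), extruded 12 mm in z (dimensions read to the nearest mm from the axis ticks). For the STL, each face is triangulated and given an outward normal.

solid part
  facet normal 0.0000 0.0000 -1.0000
    outer loop
      vertex 14.0 6.0 0.0
      vertex 14.0 0.0 0.0
      vertex 0.0 0.0 0.0
    endloop
  endfacet
  facet normal 0.0000 0.0000 -1.0000
    outer loop
      vertex 4.0 6.0 0.0
      vertex 14.0 6.0 0.0
      vertex 0.0 0.0 0.0
    endloop
  endfacet
  facet normal 0.0000 0.0000 -1.0000
    outer loop
      vertex 4.0 13.0 0.0
      vertex 4.0 6.0 0.0
      vertex 0.0 0.0 0.0
    endloop
  endfacet
  facet normal 0.0000 0.0000 -1.0000
    outer loop
      vertex 0.0 13.0 0.0
      vertex 4.0 13.0 0.0
      vertex 0.0 0.0 0.0
    endloop
  endfacet
  facet normal 0.0000 0.0000 1.0000
    outer loop
      vertex 0.0 0.0 12.0
      vertex 14.0 0.0 12.0
      vertex 14.0 6.0 12.0
    endloop
  endfacet
  facet normal 0.0000 0.0000 1.0000
    outer loop
      vertex 0.0 0.0 12.0
      vertex 14.0 6.0 12.0
      vertex 4.0 6.0 12.0
    endloop
  endfacet
  facet normal 0.0000 0.0000 1.0000
    outer loop
      vertex 0.0 0.0 12.0
      vertex 4.0 6.0 12.0
      vertex 4.0 13.0 12.0
    endloop
  endfacet
  facet normal 0.0000 0.0000 1.0000
    outer loop
      vertex 0.0 0.0 12.0
      vertex 4.0 13.0 12.0
      vertex 0.0 13.0 12.0
    endloop
  endfacet
  facet normal 0.0000 -1.0000 0.0000
    outer loop
      vertex 0.0 0.0 0.0
      vertex 14.0 0.0 0.0
      vertex 14.0 0.0 12.0
    endloop
  endfacet
  facet normal 0.0000 -1.0000 0.0000
    outer loop
      vertex 0.0 0.0 0.0
      vertex 14.0 0.0 12.0
      vertex 0.0 0.0 12.0
    endloop
  endfacet
  facet normal 1.0000 0.0000 0.0000
    outer loop
      vertex 14.0 0.0 0.0
      vertex 14.0 6.0 0.0
      vertex 14.0 6.0 12.0
    endloop
  endfacet
  facet normal 1.0000 0.0000 0.0000
    outer loop
      vertex 14.0 0.0 0.0
      vertex 14.0 6.0 12.0
      vertex 14.0 0.0 12.0
    endloop
  endfacet
  facet normal 0.0000 1.0000 0.0000
    outer loop
      vertex 14.0 6.0 0.0
      vertex 4.0 6.0 0.0
      vertex 4.0 6.0 12.0
    endloop
  endfacet
  facet normal 0.0000 1.0000 0.0000
    outer loop
      vertex 14.0 6.0 0.0
      vertex 4.0 6.0 12.0
      vertex 14.0 6.0 12.0
    endloop
  endfacet
  facet normal 1.0000 0.0000 0.0000
    outer loop
      vertex 4.0 6.0 0.0
      vertex 4.0 13.0 0.0
      vertex 4.0 13.0 12.0
    endloop
  endfacet
  facet normal 1.0000 0.0000 0.0000
    outer loop
      vertex 4.0 6.0 0.0
      vertex 4.0 13.0 12.0
      vertex 4.0 6.0 12.0
    endloop
  endfacet
  facet normal 0.0000 1.0000 0.0000
    outer loop
      vertex 4.0 13.0 0.0
      vertex 0.0 13.0 0.0
      vertex 0.0 13.0 12.0
    endloop
  endfacet
  facet normal 0.0000 1.0000 0.0000
    outer loop
      vertex 4.0 13.0 0.0
      vertex 0.0 13.0 12.0
      vertex 4.0 13.0 12.0
    endloop
  endfacet
  facet normal -1.0000 0.0000 0.0000
    outer loop
      vertex 0.0 13.0 0.0
      vertex 0.0 0.0 0.0
      vertex 0.0 0.0 12.0
    endloop
  endfacet
  facet normal -1.0000 0.0000 0.0000
    outer loop
      vertex 0.0 13.0 0.0
      vertex 0.0 0.0 12.0
      vertex 0.0 13.0 12.0
    endloop
  endfacet
endsolid part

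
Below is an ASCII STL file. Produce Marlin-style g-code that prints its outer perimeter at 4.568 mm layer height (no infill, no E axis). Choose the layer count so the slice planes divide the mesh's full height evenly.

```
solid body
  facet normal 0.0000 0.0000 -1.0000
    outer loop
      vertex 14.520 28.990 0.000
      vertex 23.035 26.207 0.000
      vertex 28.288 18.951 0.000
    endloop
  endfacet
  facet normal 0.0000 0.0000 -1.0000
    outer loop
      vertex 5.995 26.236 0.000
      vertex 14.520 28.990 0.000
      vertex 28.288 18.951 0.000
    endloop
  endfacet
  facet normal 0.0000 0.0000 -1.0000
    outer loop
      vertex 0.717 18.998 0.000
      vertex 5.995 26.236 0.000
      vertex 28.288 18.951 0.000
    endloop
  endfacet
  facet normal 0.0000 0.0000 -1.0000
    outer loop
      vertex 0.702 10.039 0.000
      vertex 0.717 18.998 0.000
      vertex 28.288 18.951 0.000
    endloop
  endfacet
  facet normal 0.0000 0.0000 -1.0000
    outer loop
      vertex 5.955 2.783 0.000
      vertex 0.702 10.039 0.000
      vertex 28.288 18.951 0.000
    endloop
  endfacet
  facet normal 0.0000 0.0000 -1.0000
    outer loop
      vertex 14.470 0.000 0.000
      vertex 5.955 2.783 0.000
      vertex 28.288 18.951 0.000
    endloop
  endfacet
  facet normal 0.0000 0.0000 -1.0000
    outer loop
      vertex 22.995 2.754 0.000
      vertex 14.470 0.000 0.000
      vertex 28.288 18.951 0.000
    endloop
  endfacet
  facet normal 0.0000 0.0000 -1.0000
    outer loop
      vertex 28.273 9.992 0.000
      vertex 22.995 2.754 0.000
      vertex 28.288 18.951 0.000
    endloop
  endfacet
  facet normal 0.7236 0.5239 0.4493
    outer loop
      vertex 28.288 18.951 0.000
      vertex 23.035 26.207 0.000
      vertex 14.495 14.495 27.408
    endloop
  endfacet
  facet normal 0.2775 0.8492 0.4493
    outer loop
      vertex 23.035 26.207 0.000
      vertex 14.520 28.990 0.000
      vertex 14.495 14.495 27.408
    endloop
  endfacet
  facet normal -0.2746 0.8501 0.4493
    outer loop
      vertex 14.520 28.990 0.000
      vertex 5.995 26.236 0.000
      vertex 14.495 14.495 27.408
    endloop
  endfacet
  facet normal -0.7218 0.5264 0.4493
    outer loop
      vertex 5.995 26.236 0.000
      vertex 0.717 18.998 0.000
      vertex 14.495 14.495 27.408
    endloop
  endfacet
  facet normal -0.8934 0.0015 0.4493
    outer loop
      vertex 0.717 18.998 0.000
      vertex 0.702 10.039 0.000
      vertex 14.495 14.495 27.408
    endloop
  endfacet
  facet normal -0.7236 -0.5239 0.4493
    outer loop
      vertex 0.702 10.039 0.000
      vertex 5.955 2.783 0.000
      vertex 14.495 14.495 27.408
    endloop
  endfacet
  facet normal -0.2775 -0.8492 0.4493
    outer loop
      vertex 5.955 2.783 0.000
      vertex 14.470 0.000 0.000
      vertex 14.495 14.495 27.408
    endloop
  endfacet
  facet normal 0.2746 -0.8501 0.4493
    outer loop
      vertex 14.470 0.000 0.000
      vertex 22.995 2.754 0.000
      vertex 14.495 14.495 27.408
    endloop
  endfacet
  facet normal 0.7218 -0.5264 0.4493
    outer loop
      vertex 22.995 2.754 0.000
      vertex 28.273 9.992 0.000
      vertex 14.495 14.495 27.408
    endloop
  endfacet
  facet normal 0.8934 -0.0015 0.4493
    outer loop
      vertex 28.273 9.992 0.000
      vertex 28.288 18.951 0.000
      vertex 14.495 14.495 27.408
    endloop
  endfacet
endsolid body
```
; perimeter-only toolpath
G21 ; units = mm
G90 ; absolute positioning
G28 ; home
; layer 1
G0 Z4.568
G0 X25.989 Y18.208
G1 X21.612 Y24.255
G1 X14.516 Y26.574
G1 X7.412 Y24.279
G1 X3.013 Y18.248
G1 X3.001 Y10.782
G1 X7.378 Y4.735
G1 X14.474 Y2.416
G1 X21.578 Y4.711
G1 X25.977 Y10.742
G1 X25.989 Y18.208
; layer 2
G0 Z9.136
G0 X23.690 Y17.466
G1 X20.188 Y22.303
G1 X14.512 Y24.158
G1 X8.828 Y22.322
G1 X5.310 Y17.497
G1 X5.300 Y11.524
G1 X8.802 Y6.687
G1 X14.478 Y4.832
G1 X20.162 Y6.668
G1 X23.680 Y11.493
G1 X23.690 Y17.466
; layer 3
G0 Z13.704
G0 X21.392 Y16.723
G1 X18.765 Y20.351
G1 X14.508 Y21.742
G1 X10.245 Y20.366
G1 X7.606 Y16.747
G1 X7.598 Y12.267
G1 X10.225 Y8.639
G1 X14.482 Y7.247
G1 X18.745 Y8.624
G1 X21.384 Y12.244
G1 X21.392 Y16.723
; layer 4
G0 Z18.272
G0 X19.093 Y15.980
G1 X17.342 Y18.399
G1 X14.503 Y19.327
G1 X11.662 Y18.409
G1 X9.902 Y15.996
G1 X9.897 Y13.010
G1 X11.648 Y10.591
G1 X14.487 Y9.663
G1 X17.328 Y10.581
G1 X19.088 Y12.994
G1 X19.093 Y15.980
; layer 5
G0 Z22.840
G0 X16.794 Y15.238
G1 X15.918 Y16.447
G1 X14.499 Y16.911
G1 X13.078 Y16.452
G1 X12.199 Y15.245
G1 X12.196 Y13.752
G1 X13.072 Y12.543
G1 X14.491 Y12.079
G1 X15.912 Y12.538
G1 X16.791 Y13.744
G1 X16.794 Y15.238
M2 ; end

The solid is a regular 10-sided pyramid, base circumscribed radius ≈ 14.5 mm, apex at z ≈ 27.4 mm. Slicing at Δz = 4.568 mm — 6 equal slices spanning the solid's height, so layer i sits at z = i·h/6 — gives 5 non-empty perimeters. Each is a 10-segment closed polygon; G0 lifts to the layer z and rapids to the start vertex, then G1 traces the edges. The cross-section shrinks linearly with z (the slice at the apex is degenerate and omitted).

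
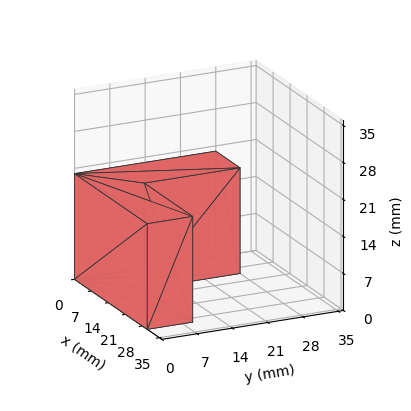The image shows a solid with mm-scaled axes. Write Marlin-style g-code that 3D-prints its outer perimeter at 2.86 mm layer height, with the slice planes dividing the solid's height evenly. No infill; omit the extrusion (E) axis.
Reading the render: the shape is an L-shaped prism: outer 30 × 28 mm, arm thicknesses ≈ 9 mm (horizontal) and 10 mm (vertical), extruded 20 mm in z (dimensions read to the nearest mm from the axis ticks). For the g-code, the solid's height is divided into equal slices at the stated Δz and each level perimeter traced with G1 moves after a G0 lift.

; perimeter-only toolpath
G21 ; units = mm
G90 ; absolute positioning
G28 ; home
; layer 1
G0 Z2.86
G0 X0.00 Y0.00
G1 X30.00 Y0.00
G1 X30.00 Y9.00
G1 X10.00 Y9.00
G1 X10.00 Y28.00
G1 X0.00 Y28.00
G1 X0.00 Y0.00
; layer 2
G0 Z5.71
G0 X0.00 Y0.00
G1 X30.00 Y0.00
G1 X30.00 Y9.00
G1 X10.00 Y9.00
G1 X10.00 Y28.00
G1 X0.00 Y28.00
G1 X0.00 Y0.00
; layer 3
G0 Z8.57
G0 X0.00 Y0.00
G1 X30.00 Y0.00
G1 X30.00 Y9.00
G1 X10.00 Y9.00
G1 X10.00 Y28.00
G1 X0.00 Y28.00
G1 X0.00 Y0.00
; layer 4
G0 Z11.43
G0 X0.00 Y0.00
G1 X30.00 Y0.00
G1 X30.00 Y9.00
G1 X10.00 Y9.00
G1 X10.00 Y28.00
G1 X0.00 Y28.00
G1 X0.00 Y0.00
; layer 5
G0 Z14.29
G0 X0.00 Y0.00
G1 X30.00 Y0.00
G1 X30.00 Y9.00
G1 X10.00 Y9.00
G1 X10.00 Y28.00
G1 X0.00 Y28.00
G1 X0.00 Y0.00
; layer 6
G0 Z17.14
G0 X0.00 Y0.00
G1 X30.00 Y0.00
G1 X30.00 Y9.00
G1 X10.00 Y9.00
G1 X10.00 Y28.00
G1 X0.00 Y28.00
G1 X0.00 Y0.00
; layer 7
G0 Z20.00
G0 X0.00 Y0.00
G1 X30.00 Y0.00
G1 X30.00 Y9.00
G1 X10.00 Y9.00
G1 X10.00 Y28.00
G1 X0.00 Y28.00
G1 X0.00 Y0.00
M2 ; end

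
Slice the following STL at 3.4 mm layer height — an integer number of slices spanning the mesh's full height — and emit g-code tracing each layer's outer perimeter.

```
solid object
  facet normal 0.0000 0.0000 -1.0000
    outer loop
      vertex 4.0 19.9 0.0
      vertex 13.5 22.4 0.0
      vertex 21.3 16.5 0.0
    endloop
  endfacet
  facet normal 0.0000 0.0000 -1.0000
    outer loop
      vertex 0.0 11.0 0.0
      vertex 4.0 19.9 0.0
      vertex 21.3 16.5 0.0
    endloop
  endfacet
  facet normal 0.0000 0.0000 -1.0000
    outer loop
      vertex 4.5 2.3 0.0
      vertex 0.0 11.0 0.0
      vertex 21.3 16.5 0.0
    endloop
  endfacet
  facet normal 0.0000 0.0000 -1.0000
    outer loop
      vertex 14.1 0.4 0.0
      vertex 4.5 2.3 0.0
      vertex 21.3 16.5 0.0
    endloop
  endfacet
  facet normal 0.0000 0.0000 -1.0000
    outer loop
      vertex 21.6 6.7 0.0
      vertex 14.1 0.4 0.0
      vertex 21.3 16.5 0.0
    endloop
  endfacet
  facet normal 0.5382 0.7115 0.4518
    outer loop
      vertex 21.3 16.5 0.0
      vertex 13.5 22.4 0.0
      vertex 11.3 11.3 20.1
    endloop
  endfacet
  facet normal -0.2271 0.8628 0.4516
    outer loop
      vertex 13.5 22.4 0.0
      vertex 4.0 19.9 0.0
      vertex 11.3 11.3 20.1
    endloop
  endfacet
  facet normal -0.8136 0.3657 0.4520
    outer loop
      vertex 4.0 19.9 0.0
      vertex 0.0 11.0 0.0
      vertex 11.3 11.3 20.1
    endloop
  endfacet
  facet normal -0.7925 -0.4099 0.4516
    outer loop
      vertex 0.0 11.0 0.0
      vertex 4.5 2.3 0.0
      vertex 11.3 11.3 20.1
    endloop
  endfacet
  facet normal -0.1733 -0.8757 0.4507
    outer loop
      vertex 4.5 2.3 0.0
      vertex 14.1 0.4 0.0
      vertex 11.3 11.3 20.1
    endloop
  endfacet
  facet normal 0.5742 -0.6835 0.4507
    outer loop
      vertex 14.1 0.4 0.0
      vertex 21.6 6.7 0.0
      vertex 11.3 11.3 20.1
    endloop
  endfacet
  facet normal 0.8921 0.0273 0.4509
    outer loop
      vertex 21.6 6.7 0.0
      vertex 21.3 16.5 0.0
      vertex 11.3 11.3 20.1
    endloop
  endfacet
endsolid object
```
; perimeter-only toolpath
G21 ; units = mm
G90 ; absolute positioning
G28 ; home
; layer 1
G0 Z3.4
G0 X19.6 Y15.6
G1 X13.1 Y20.6
G1 X5.2 Y18.5
G1 X1.9 Y11.1
G1 X5.6 Y3.8
G1 X13.6 Y2.2
G1 X19.9 Y7.5
G1 X19.6 Y15.6
; layer 2
G0 Z6.7
G0 X18.0 Y14.8
G1 X12.8 Y18.7
G1 X6.4 Y17.0
G1 X3.8 Y11.1
G1 X6.8 Y5.3
G1 X13.2 Y4.0
G1 X18.2 Y8.2
G1 X18.0 Y14.8
; layer 3
G0 Z10.1
G0 X16.3 Y13.9
G1 X12.4 Y16.9
G1 X7.7 Y15.6
G1 X5.7 Y11.2
G1 X7.9 Y6.8
G1 X12.7 Y5.9
G1 X16.5 Y9.0
G1 X16.3 Y13.9
; layer 4
G0 Z13.4
G0 X14.6 Y13.0
G1 X12.0 Y15.0
G1 X8.9 Y14.2
G1 X7.5 Y11.2
G1 X9.0 Y8.3
G1 X12.2 Y7.7
G1 X14.7 Y9.8
G1 X14.6 Y13.0
; layer 5
G0 Z16.8
G0 X13.0 Y12.2
G1 X11.7 Y13.2
G1 X10.1 Y12.7
G1 X9.4 Y11.2
G1 X10.2 Y9.8
G1 X11.8 Y9.5
G1 X13.0 Y10.5
G1 X13.0 Y12.2
M2 ; end

The solid is a regular 7-sided pyramid, base circumscribed radius ≈ 11.3 mm, apex at z ≈ 20.1 mm. Slicing at Δz = 3.4 mm — 6 equal slices spanning the solid's height, so layer i sits at z = i·h/6 — gives 5 non-empty perimeters. Each is a 7-segment closed polygon; G0 lifts to the layer z and rapids to the start vertex, then G1 traces the edges. The cross-section shrinks linearly with z (the slice at the apex is degenerate and omitted).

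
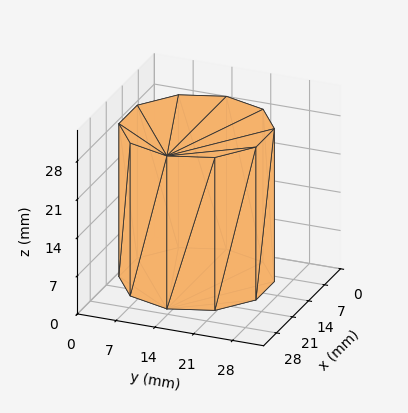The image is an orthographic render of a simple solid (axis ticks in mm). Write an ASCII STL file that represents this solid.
Reading the render: the shape is a regular 10-sided prism (a cylinder approximated with 10 flat sides), circumscribed radius ≈ 13 mm, height ≈ 28 mm (dimensions read to the nearest mm from the axis ticks). For the STL, each face is triangulated and given an outward normal.

solid part
  facet normal 0.0000 0.0000 -1.0000
    outer loop
      vertex 17.017 25.364 0.000
      vertex 23.517 20.641 0.000
      vertex 26.000 13.000 0.000
    endloop
  endfacet
  facet normal 0.0000 0.0000 -1.0000
    outer loop
      vertex 8.983 25.364 0.000
      vertex 17.017 25.364 0.000
      vertex 26.000 13.000 0.000
    endloop
  endfacet
  facet normal 0.0000 0.0000 -1.0000
    outer loop
      vertex 2.483 20.641 0.000
      vertex 8.983 25.364 0.000
      vertex 26.000 13.000 0.000
    endloop
  endfacet
  facet normal 0.0000 0.0000 -1.0000
    outer loop
      vertex 0.000 13.000 0.000
      vertex 2.483 20.641 0.000
      vertex 26.000 13.000 0.000
    endloop
  endfacet
  facet normal 0.0000 0.0000 -1.0000
    outer loop
      vertex 2.483 5.359 0.000
      vertex 0.000 13.000 0.000
      vertex 26.000 13.000 0.000
    endloop
  endfacet
  facet normal 0.0000 0.0000 -1.0000
    outer loop
      vertex 8.983 0.636 0.000
      vertex 2.483 5.359 0.000
      vertex 26.000 13.000 0.000
    endloop
  endfacet
  facet normal 0.0000 0.0000 -1.0000
    outer loop
      vertex 17.017 0.636 0.000
      vertex 8.983 0.636 0.000
      vertex 26.000 13.000 0.000
    endloop
  endfacet
  facet normal 0.0000 0.0000 -1.0000
    outer loop
      vertex 23.517 5.359 0.000
      vertex 17.017 0.636 0.000
      vertex 26.000 13.000 0.000
    endloop
  endfacet
  facet normal 0.0000 0.0000 1.0000
    outer loop
      vertex 26.000 13.000 28.000
      vertex 23.517 20.641 28.000
      vertex 17.017 25.364 28.000
    endloop
  endfacet
  facet normal 0.0000 0.0000 1.0000
    outer loop
      vertex 26.000 13.000 28.000
      vertex 17.017 25.364 28.000
      vertex 8.983 25.364 28.000
    endloop
  endfacet
  facet normal 0.0000 0.0000 1.0000
    outer loop
      vertex 26.000 13.000 28.000
      vertex 8.983 25.364 28.000
      vertex 2.483 20.641 28.000
    endloop
  endfacet
  facet normal 0.0000 0.0000 1.0000
    outer loop
      vertex 26.000 13.000 28.000
      vertex 2.483 20.641 28.000
      vertex 0.000 13.000 28.000
    endloop
  endfacet
  facet normal 0.0000 0.0000 1.0000
    outer loop
      vertex 26.000 13.000 28.000
      vertex 0.000 13.000 28.000
      vertex 2.483 5.359 28.000
    endloop
  endfacet
  facet normal 0.0000 0.0000 1.0000
    outer loop
      vertex 26.000 13.000 28.000
      vertex 2.483 5.359 28.000
      vertex 8.983 0.636 28.000
    endloop
  endfacet
  facet normal 0.0000 0.0000 1.0000
    outer loop
      vertex 26.000 13.000 28.000
      vertex 8.983 0.636 28.000
      vertex 17.017 0.636 28.000
    endloop
  endfacet
  facet normal 0.0000 0.0000 1.0000
    outer loop
      vertex 26.000 13.000 28.000
      vertex 17.017 0.636 28.000
      vertex 23.517 5.359 28.000
    endloop
  endfacet
  facet normal 0.9510 0.3090 0.0000
    outer loop
      vertex 26.000 13.000 0.000
      vertex 23.517 20.641 0.000
      vertex 23.517 20.641 28.000
    endloop
  endfacet
  facet normal 0.9510 0.3090 0.0000
    outer loop
      vertex 26.000 13.000 0.000
      vertex 23.517 20.641 28.000
      vertex 26.000 13.000 28.000
    endloop
  endfacet
  facet normal 0.5878 0.8090 0.0000
    outer loop
      vertex 23.517 20.641 0.000
      vertex 17.017 25.364 0.000
      vertex 17.017 25.364 28.000
    endloop
  endfacet
  facet normal 0.5878 0.8090 0.0000
    outer loop
      vertex 23.517 20.641 0.000
      vertex 17.017 25.364 28.000
      vertex 23.517 20.641 28.000
    endloop
  endfacet
  facet normal 0.0000 1.0000 0.0000
    outer loop
      vertex 17.017 25.364 0.000
      vertex 8.983 25.364 0.000
      vertex 8.983 25.364 28.000
    endloop
  endfacet
  facet normal 0.0000 1.0000 0.0000
    outer loop
      vertex 17.017 25.364 0.000
      vertex 8.983 25.364 28.000
      vertex 17.017 25.364 28.000
    endloop
  endfacet
  facet normal -0.5878 0.8090 0.0000
    outer loop
      vertex 8.983 25.364 0.000
      vertex 2.483 20.641 0.000
      vertex 2.483 20.641 28.000
    endloop
  endfacet
  facet normal -0.5878 0.8090 0.0000
    outer loop
      vertex 8.983 25.364 0.000
      vertex 2.483 20.641 28.000
      vertex 8.983 25.364 28.000
    endloop
  endfacet
  facet normal -0.9510 0.3090 0.0000
    outer loop
      vertex 2.483 20.641 0.000
      vertex 0.000 13.000 0.000
      vertex 0.000 13.000 28.000
    endloop
  endfacet
  facet normal -0.9510 0.3090 0.0000
    outer loop
      vertex 2.483 20.641 0.000
      vertex 0.000 13.000 28.000
      vertex 2.483 20.641 28.000
    endloop
  endfacet
  facet normal -0.9510 -0.3090 0.0000
    outer loop
      vertex 0.000 13.000 0.000
      vertex 2.483 5.359 0.000
      vertex 2.483 5.359 28.000
    endloop
  endfacet
  facet normal -0.9510 -0.3090 0.0000
    outer loop
      vertex 0.000 13.000 0.000
      vertex 2.483 5.359 28.000
      vertex 0.000 13.000 28.000
    endloop
  endfacet
  facet normal -0.5878 -0.8090 0.0000
    outer loop
      vertex 2.483 5.359 0.000
      vertex 8.983 0.636 0.000
      vertex 8.983 0.636 28.000
    endloop
  endfacet
  facet normal -0.5878 -0.8090 0.0000
    outer loop
      vertex 2.483 5.359 0.000
      vertex 8.983 0.636 28.000
      vertex 2.483 5.359 28.000
    endloop
  endfacet
  facet normal 0.0000 -1.0000 0.0000
    outer loop
      vertex 8.983 0.636 0.000
      vertex 17.017 0.636 0.000
      vertex 17.017 0.636 28.000
    endloop
  endfacet
  facet normal 0.0000 -1.0000 0.0000
    outer loop
      vertex 8.983 0.636 0.000
      vertex 17.017 0.636 28.000
      vertex 8.983 0.636 28.000
    endloop
  endfacet
  facet normal 0.5878 -0.8090 0.0000
    outer loop
      vertex 17.017 0.636 0.000
      vertex 23.517 5.359 0.000
      vertex 23.517 5.359 28.000
    endloop
  endfacet
  facet normal 0.5878 -0.8090 0.0000
    outer loop
      vertex 17.017 0.636 0.000
      vertex 23.517 5.359 28.000
      vertex 17.017 0.636 28.000
    endloop
  endfacet
  facet normal 0.9510 -0.3090 0.0000
    outer loop
      vertex 23.517 5.359 0.000
      vertex 26.000 13.000 0.000
      vertex 26.000 13.000 28.000
    endloop
  endfacet
  facet normal 0.9510 -0.3090 0.0000
    outer loop
      vertex 23.517 5.359 0.000
      vertex 26.000 13.000 28.000
      vertex 23.517 5.359 28.000
    endloop
  endfacet
endsolid part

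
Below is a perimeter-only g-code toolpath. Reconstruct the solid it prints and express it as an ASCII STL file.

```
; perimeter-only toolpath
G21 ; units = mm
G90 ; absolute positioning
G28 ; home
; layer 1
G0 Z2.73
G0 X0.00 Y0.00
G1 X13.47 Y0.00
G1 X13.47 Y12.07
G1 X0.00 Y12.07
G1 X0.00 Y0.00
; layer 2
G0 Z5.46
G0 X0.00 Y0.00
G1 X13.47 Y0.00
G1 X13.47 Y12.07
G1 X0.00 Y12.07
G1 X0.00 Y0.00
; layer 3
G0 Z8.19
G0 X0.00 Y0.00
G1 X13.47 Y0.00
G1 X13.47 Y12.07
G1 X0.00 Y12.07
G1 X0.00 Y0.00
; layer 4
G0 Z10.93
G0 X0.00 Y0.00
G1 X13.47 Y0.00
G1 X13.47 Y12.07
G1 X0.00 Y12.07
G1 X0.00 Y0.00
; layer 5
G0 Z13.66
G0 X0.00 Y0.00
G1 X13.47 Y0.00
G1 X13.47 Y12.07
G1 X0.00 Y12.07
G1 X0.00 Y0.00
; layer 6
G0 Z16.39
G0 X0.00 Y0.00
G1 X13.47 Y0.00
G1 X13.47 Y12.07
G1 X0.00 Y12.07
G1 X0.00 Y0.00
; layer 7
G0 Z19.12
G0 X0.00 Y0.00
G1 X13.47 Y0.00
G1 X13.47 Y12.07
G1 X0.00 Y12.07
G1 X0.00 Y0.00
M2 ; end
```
solid part
  facet normal 0.0000 0.0000 -1.0000
    outer loop
      vertex 13.47 12.07 0.00
      vertex 13.47 0.00 0.00
      vertex 0.00 0.00 0.00
    endloop
  endfacet
  facet normal 0.0000 0.0000 -1.0000
    outer loop
      vertex 0.00 12.07 0.00
      vertex 13.47 12.07 0.00
      vertex 0.00 0.00 0.00
    endloop
  endfacet
  facet normal 0.0000 0.0000 1.0000
    outer loop
      vertex 0.00 0.00 19.12
      vertex 13.47 0.00 19.12
      vertex 13.47 12.07 19.12
    endloop
  endfacet
  facet normal 0.0000 0.0000 1.0000
    outer loop
      vertex 0.00 0.00 19.12
      vertex 13.47 12.07 19.12
      vertex 0.00 12.07 19.12
    endloop
  endfacet
  facet normal 0.0000 -1.0000 0.0000
    outer loop
      vertex 0.00 0.00 0.00
      vertex 13.47 0.00 0.00
      vertex 13.47 0.00 19.12
    endloop
  endfacet
  facet normal 0.0000 -1.0000 0.0000
    outer loop
      vertex 0.00 0.00 0.00
      vertex 13.47 0.00 19.12
      vertex 0.00 0.00 19.12
    endloop
  endfacet
  facet normal 0.0000 1.0000 0.0000
    outer loop
      vertex 13.47 12.07 19.12
      vertex 13.47 12.07 0.00
      vertex 0.00 12.07 0.00
    endloop
  endfacet
  facet normal 0.0000 1.0000 0.0000
    outer loop
      vertex 0.00 12.07 19.12
      vertex 13.47 12.07 19.12
      vertex 0.00 12.07 0.00
    endloop
  endfacet
  facet normal -1.0000 0.0000 0.0000
    outer loop
      vertex 0.00 12.07 19.12
      vertex 0.00 12.07 0.00
      vertex 0.00 0.00 0.00
    endloop
  endfacet
  facet normal -1.0000 0.0000 0.0000
    outer loop
      vertex 0.00 0.00 19.12
      vertex 0.00 12.07 19.12
      vertex 0.00 0.00 0.00
    endloop
  endfacet
  facet normal 1.0000 0.0000 0.0000
    outer loop
      vertex 13.47 0.00 0.00
      vertex 13.47 12.07 0.00
      vertex 13.47 12.07 19.12
    endloop
  endfacet
  facet normal 1.0000 0.0000 0.0000
    outer loop
      vertex 13.47 0.00 0.00
      vertex 13.47 12.07 19.12
      vertex 13.47 0.00 19.12
    endloop
  endfacet
endsolid part

The G0 Z moves step by Δz≈2.73 mm. Every layer's G1 loop is the same polygon, so the solid is a straight extrusion of it from z=0 to z≈19.1. Closing with flat bottom and top caps and triangulating gives 12 facets — a rectangular box, roughly 13.5 × 12.1 mm footprint and 19.1 mm tall.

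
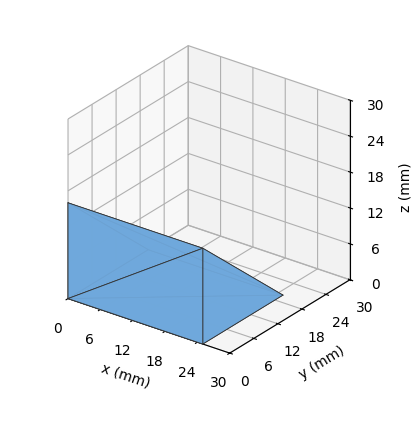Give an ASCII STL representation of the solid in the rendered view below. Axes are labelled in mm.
Reading the render: the shape is a wedge (ramp): 25 × 20 mm base, rising to 16 mm along the y=0 edge and sloping linearly to z=0 at y=20 (dimensions read to the nearest mm from the axis ticks). For the STL, each face is triangulated and given an outward normal.

solid part
  facet normal 0.0000 0.0000 -1.0000
    outer loop
      vertex 25.0 20.0 0.0
      vertex 25.0 0.0 0.0
      vertex 0.0 0.0 0.0
    endloop
  endfacet
  facet normal 0.0000 0.0000 -1.0000
    outer loop
      vertex 0.0 20.0 0.0
      vertex 25.0 20.0 0.0
      vertex 0.0 0.0 0.0
    endloop
  endfacet
  facet normal 0.0000 -1.0000 0.0000
    outer loop
      vertex 0.0 0.0 0.0
      vertex 25.0 0.0 0.0
      vertex 25.0 0.0 16.0
    endloop
  endfacet
  facet normal 0.0000 -1.0000 0.0000
    outer loop
      vertex 0.0 0.0 0.0
      vertex 25.0 0.0 16.0
      vertex 0.0 0.0 16.0
    endloop
  endfacet
  facet normal 0.0000 0.6247 0.7809
    outer loop
      vertex 0.0 0.0 16.0
      vertex 25.0 0.0 16.0
      vertex 25.0 20.0 0.0
    endloop
  endfacet
  facet normal 0.0000 0.6247 0.7809
    outer loop
      vertex 0.0 0.0 16.0
      vertex 25.0 20.0 0.0
      vertex 0.0 20.0 0.0
    endloop
  endfacet
  facet normal -1.0000 0.0000 0.0000
    outer loop
      vertex 0.0 0.0 16.0
      vertex 0.0 20.0 0.0
      vertex 0.0 0.0 0.0
    endloop
  endfacet
  facet normal 1.0000 0.0000 0.0000
    outer loop
      vertex 25.0 0.0 0.0
      vertex 25.0 20.0 0.0
      vertex 25.0 0.0 16.0
    endloop
  endfacet
endsolid part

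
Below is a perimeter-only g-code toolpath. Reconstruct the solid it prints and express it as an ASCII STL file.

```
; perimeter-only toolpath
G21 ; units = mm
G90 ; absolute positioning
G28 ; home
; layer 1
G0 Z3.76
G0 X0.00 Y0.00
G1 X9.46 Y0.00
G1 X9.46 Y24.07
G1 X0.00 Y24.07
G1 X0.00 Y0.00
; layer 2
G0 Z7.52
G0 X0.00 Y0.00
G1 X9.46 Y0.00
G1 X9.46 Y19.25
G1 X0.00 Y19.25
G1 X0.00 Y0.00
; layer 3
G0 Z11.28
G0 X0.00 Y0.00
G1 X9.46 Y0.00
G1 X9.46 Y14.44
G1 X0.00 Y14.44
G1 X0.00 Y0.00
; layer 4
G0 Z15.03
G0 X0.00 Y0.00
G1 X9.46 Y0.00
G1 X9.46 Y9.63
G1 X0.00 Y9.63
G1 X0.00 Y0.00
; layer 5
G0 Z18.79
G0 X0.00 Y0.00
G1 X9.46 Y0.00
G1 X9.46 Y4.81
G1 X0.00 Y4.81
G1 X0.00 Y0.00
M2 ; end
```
solid part
  facet normal 0.0000 0.0000 -1.0000
    outer loop
      vertex 9.46 28.88 0.00
      vertex 9.46 0.00 0.00
      vertex 0.00 0.00 0.00
    endloop
  endfacet
  facet normal 0.0000 0.0000 -1.0000
    outer loop
      vertex 0.00 28.88 0.00
      vertex 9.46 28.88 0.00
      vertex 0.00 0.00 0.00
    endloop
  endfacet
  facet normal 0.0000 -1.0000 0.0000
    outer loop
      vertex 0.00 0.00 0.00
      vertex 9.46 0.00 0.00
      vertex 9.46 0.00 22.55
    endloop
  endfacet
  facet normal 0.0000 -1.0000 0.0000
    outer loop
      vertex 0.00 0.00 0.00
      vertex 9.46 0.00 22.55
      vertex 0.00 0.00 22.55
    endloop
  endfacet
  facet normal 0.0000 0.6154 0.7882
    outer loop
      vertex 0.00 0.00 22.55
      vertex 9.46 0.00 22.55
      vertex 9.46 28.88 0.00
    endloop
  endfacet
  facet normal 0.0000 0.6154 0.7882
    outer loop
      vertex 0.00 0.00 22.55
      vertex 9.46 28.88 0.00
      vertex 0.00 28.88 0.00
    endloop
  endfacet
  facet normal -1.0000 0.0000 0.0000
    outer loop
      vertex 0.00 0.00 22.55
      vertex 0.00 28.88 0.00
      vertex 0.00 0.00 0.00
    endloop
  endfacet
  facet normal 1.0000 0.0000 0.0000
    outer loop
      vertex 9.46 0.00 0.00
      vertex 9.46 28.88 0.00
      vertex 9.46 0.00 22.55
    endloop
  endfacet
endsolid part

The G0 Z moves step by Δz≈3.76 mm. The G1 loops shrink linearly with z, so the solid tapers from its base footprint up to z≈22.6. Closing with a flat bottom cap and the tapered top and triangulating gives 8 facets — a wedge (ramp): 9.46 × 28.9 mm base, rising to 22.6 mm along the y=0 edge and sloping linearly to z=0 at y=28.9.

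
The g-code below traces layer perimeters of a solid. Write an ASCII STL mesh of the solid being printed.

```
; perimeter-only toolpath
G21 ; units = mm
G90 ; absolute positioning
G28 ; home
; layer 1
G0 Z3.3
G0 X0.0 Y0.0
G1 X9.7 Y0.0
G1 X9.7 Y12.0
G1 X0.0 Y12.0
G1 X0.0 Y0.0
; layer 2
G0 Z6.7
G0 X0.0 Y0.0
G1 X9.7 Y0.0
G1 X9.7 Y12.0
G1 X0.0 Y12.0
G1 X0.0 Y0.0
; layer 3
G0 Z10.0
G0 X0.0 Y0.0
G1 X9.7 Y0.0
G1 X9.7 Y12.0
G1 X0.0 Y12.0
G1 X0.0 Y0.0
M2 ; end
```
solid part
  facet normal 0.0000 0.0000 -1.0000
    outer loop
      vertex 9.7 12.0 0.0
      vertex 9.7 0.0 0.0
      vertex 0.0 0.0 0.0
    endloop
  endfacet
  facet normal 0.0000 0.0000 -1.0000
    outer loop
      vertex 0.0 12.0 0.0
      vertex 9.7 12.0 0.0
      vertex 0.0 0.0 0.0
    endloop
  endfacet
  facet normal 0.0000 0.0000 1.0000
    outer loop
      vertex 0.0 0.0 10.0
      vertex 9.7 0.0 10.0
      vertex 9.7 12.0 10.0
    endloop
  endfacet
  facet normal 0.0000 0.0000 1.0000
    outer loop
      vertex 0.0 0.0 10.0
      vertex 9.7 12.0 10.0
      vertex 0.0 12.0 10.0
    endloop
  endfacet
  facet normal 0.0000 -1.0000 0.0000
    outer loop
      vertex 0.0 0.0 0.0
      vertex 9.7 0.0 0.0
      vertex 9.7 0.0 10.0
    endloop
  endfacet
  facet normal 0.0000 -1.0000 0.0000
    outer loop
      vertex 0.0 0.0 0.0
      vertex 9.7 0.0 10.0
      vertex 0.0 0.0 10.0
    endloop
  endfacet
  facet normal 0.0000 1.0000 0.0000
    outer loop
      vertex 9.7 12.0 10.0
      vertex 9.7 12.0 0.0
      vertex 0.0 12.0 0.0
    endloop
  endfacet
  facet normal 0.0000 1.0000 0.0000
    outer loop
      vertex 0.0 12.0 10.0
      vertex 9.7 12.0 10.0
      vertex 0.0 12.0 0.0
    endloop
  endfacet
  facet normal -1.0000 0.0000 0.0000
    outer loop
      vertex 0.0 12.0 10.0
      vertex 0.0 12.0 0.0
      vertex 0.0 0.0 0.0
    endloop
  endfacet
  facet normal -1.0000 0.0000 0.0000
    outer loop
      vertex 0.0 0.0 10.0
      vertex 0.0 12.0 10.0
      vertex 0.0 0.0 0.0
    endloop
  endfacet
  facet normal 1.0000 0.0000 0.0000
    outer loop
      vertex 9.7 0.0 0.0
      vertex 9.7 12.0 0.0
      vertex 9.7 12.0 10.0
    endloop
  endfacet
  facet normal 1.0000 0.0000 0.0000
    outer loop
      vertex 9.7 0.0 0.0
      vertex 9.7 12.0 10.0
      vertex 9.7 0.0 10.0
    endloop
  endfacet
endsolid part

The G0 Z moves step by Δz≈3.3 mm. Every layer's G1 loop is the same polygon, so the solid is a straight extrusion of it from z=0 to z≈10. Closing with flat bottom and top caps and triangulating gives 12 facets — a rectangular box, roughly 9.7 × 12 mm footprint and 10 mm tall.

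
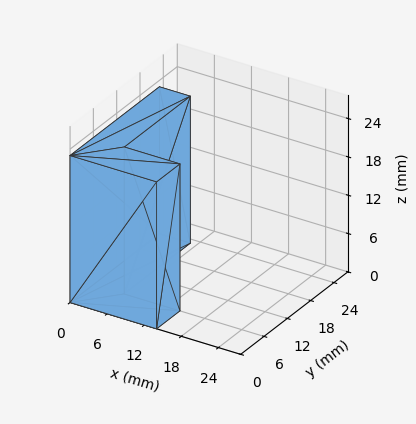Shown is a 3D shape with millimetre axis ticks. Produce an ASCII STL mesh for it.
Reading the render: the shape is an L-shaped prism: outer 14 × 23 mm, arm thicknesses ≈ 6 mm (horizontal) and 5 mm (vertical), extruded 23 mm in z (dimensions read to the nearest mm from the axis ticks). For the STL, each face is triangulated and given an outward normal.

solid part
  facet normal 0.0000 0.0000 -1.0000
    outer loop
      vertex 14.0 6.0 0.0
      vertex 14.0 0.0 0.0
      vertex 0.0 0.0 0.0
    endloop
  endfacet
  facet normal 0.0000 0.0000 -1.0000
    outer loop
      vertex 5.0 6.0 0.0
      vertex 14.0 6.0 0.0
      vertex 0.0 0.0 0.0
    endloop
  endfacet
  facet normal 0.0000 0.0000 -1.0000
    outer loop
      vertex 5.0 23.0 0.0
      vertex 5.0 6.0 0.0
      vertex 0.0 0.0 0.0
    endloop
  endfacet
  facet normal 0.0000 0.0000 -1.0000
    outer loop
      vertex 0.0 23.0 0.0
      vertex 5.0 23.0 0.0
      vertex 0.0 0.0 0.0
    endloop
  endfacet
  facet normal 0.0000 0.0000 1.0000
    outer loop
      vertex 0.0 0.0 23.0
      vertex 14.0 0.0 23.0
      vertex 14.0 6.0 23.0
    endloop
  endfacet
  facet normal 0.0000 0.0000 1.0000
    outer loop
      vertex 0.0 0.0 23.0
      vertex 14.0 6.0 23.0
      vertex 5.0 6.0 23.0
    endloop
  endfacet
  facet normal 0.0000 0.0000 1.0000
    outer loop
      vertex 0.0 0.0 23.0
      vertex 5.0 6.0 23.0
      vertex 5.0 23.0 23.0
    endloop
  endfacet
  facet normal 0.0000 0.0000 1.0000
    outer loop
      vertex 0.0 0.0 23.0
      vertex 5.0 23.0 23.0
      vertex 0.0 23.0 23.0
    endloop
  endfacet
  facet normal 0.0000 -1.0000 0.0000
    outer loop
      vertex 0.0 0.0 0.0
      vertex 14.0 0.0 0.0
      vertex 14.0 0.0 23.0
    endloop
  endfacet
  facet normal 0.0000 -1.0000 0.0000
    outer loop
      vertex 0.0 0.0 0.0
      vertex 14.0 0.0 23.0
      vertex 0.0 0.0 23.0
    endloop
  endfacet
  facet normal 1.0000 0.0000 0.0000
    outer loop
      vertex 14.0 0.0 0.0
      vertex 14.0 6.0 0.0
      vertex 14.0 6.0 23.0
    endloop
  endfacet
  facet normal 1.0000 0.0000 0.0000
    outer loop
      vertex 14.0 0.0 0.0
      vertex 14.0 6.0 23.0
      vertex 14.0 0.0 23.0
    endloop
  endfacet
  facet normal 0.0000 1.0000 0.0000
    outer loop
      vertex 14.0 6.0 0.0
      vertex 5.0 6.0 0.0
      vertex 5.0 6.0 23.0
    endloop
  endfacet
  facet normal 0.0000 1.0000 0.0000
    outer loop
      vertex 14.0 6.0 0.0
      vertex 5.0 6.0 23.0
      vertex 14.0 6.0 23.0
    endloop
  endfacet
  facet normal 1.0000 0.0000 0.0000
    outer loop
      vertex 5.0 6.0 0.0
      vertex 5.0 23.0 0.0
      vertex 5.0 23.0 23.0
    endloop
  endfacet
  facet normal 1.0000 0.0000 0.0000
    outer loop
      vertex 5.0 6.0 0.0
      vertex 5.0 23.0 23.0
      vertex 5.0 6.0 23.0
    endloop
  endfacet
  facet normal 0.0000 1.0000 0.0000
    outer loop
      vertex 5.0 23.0 0.0
      vertex 0.0 23.0 0.0
      vertex 0.0 23.0 23.0
    endloop
  endfacet
  facet normal 0.0000 1.0000 0.0000
    outer loop
      vertex 5.0 23.0 0.0
      vertex 0.0 23.0 23.0
      vertex 5.0 23.0 23.0
    endloop
  endfacet
  facet normal -1.0000 0.0000 0.0000
    outer loop
      vertex 0.0 23.0 0.0
      vertex 0.0 0.0 0.0
      vertex 0.0 0.0 23.0
    endloop
  endfacet
  facet normal -1.0000 0.0000 0.0000
    outer loop
      vertex 0.0 23.0 0.0
      vertex 0.0 0.0 23.0
      vertex 0.0 23.0 23.0
    endloop
  endfacet
endsolid part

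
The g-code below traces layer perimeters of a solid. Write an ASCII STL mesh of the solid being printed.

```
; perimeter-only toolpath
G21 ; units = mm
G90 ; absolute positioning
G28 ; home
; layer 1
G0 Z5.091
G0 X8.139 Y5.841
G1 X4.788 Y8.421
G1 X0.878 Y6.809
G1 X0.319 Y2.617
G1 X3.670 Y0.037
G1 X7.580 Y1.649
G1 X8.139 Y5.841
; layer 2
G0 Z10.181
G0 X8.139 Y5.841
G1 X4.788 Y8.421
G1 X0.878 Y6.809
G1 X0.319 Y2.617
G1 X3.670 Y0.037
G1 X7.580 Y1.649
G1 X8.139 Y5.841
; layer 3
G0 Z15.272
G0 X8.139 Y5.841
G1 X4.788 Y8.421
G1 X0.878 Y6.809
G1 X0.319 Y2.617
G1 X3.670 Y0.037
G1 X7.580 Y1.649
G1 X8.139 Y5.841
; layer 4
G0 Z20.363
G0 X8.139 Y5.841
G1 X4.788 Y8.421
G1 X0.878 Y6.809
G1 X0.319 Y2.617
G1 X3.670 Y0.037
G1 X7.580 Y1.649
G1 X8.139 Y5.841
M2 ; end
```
solid part
  facet normal 0.0000 0.0000 -1.0000
    outer loop
      vertex 0.878 6.809 0.000
      vertex 4.788 8.421 0.000
      vertex 8.139 5.841 0.000
    endloop
  endfacet
  facet normal 0.0000 0.0000 -1.0000
    outer loop
      vertex 0.319 2.617 0.000
      vertex 0.878 6.809 0.000
      vertex 8.139 5.841 0.000
    endloop
  endfacet
  facet normal 0.0000 0.0000 -1.0000
    outer loop
      vertex 3.670 0.037 0.000
      vertex 0.319 2.617 0.000
      vertex 8.139 5.841 0.000
    endloop
  endfacet
  facet normal 0.0000 0.0000 -1.0000
    outer loop
      vertex 7.580 1.649 0.000
      vertex 3.670 0.037 0.000
      vertex 8.139 5.841 0.000
    endloop
  endfacet
  facet normal 0.0000 0.0000 1.0000
    outer loop
      vertex 8.139 5.841 20.363
      vertex 4.788 8.421 20.363
      vertex 0.878 6.809 20.363
    endloop
  endfacet
  facet normal 0.0000 0.0000 1.0000
    outer loop
      vertex 8.139 5.841 20.363
      vertex 0.878 6.809 20.363
      vertex 0.319 2.617 20.363
    endloop
  endfacet
  facet normal 0.0000 0.0000 1.0000
    outer loop
      vertex 8.139 5.841 20.363
      vertex 0.319 2.617 20.363
      vertex 3.670 0.037 20.363
    endloop
  endfacet
  facet normal 0.0000 0.0000 1.0000
    outer loop
      vertex 8.139 5.841 20.363
      vertex 3.670 0.037 20.363
      vertex 7.580 1.649 20.363
    endloop
  endfacet
  facet normal 0.6101 0.7924 0.0000
    outer loop
      vertex 8.139 5.841 0.000
      vertex 4.788 8.421 0.000
      vertex 4.788 8.421 20.363
    endloop
  endfacet
  facet normal 0.6101 0.7924 0.0000
    outer loop
      vertex 8.139 5.841 0.000
      vertex 4.788 8.421 20.363
      vertex 8.139 5.841 20.363
    endloop
  endfacet
  facet normal -0.3812 0.9245 0.0000
    outer loop
      vertex 4.788 8.421 0.000
      vertex 0.878 6.809 0.000
      vertex 0.878 6.809 20.363
    endloop
  endfacet
  facet normal -0.3812 0.9245 0.0000
    outer loop
      vertex 4.788 8.421 0.000
      vertex 0.878 6.809 20.363
      vertex 4.788 8.421 20.363
    endloop
  endfacet
  facet normal -0.9912 0.1322 0.0000
    outer loop
      vertex 0.878 6.809 0.000
      vertex 0.319 2.617 0.000
      vertex 0.319 2.617 20.363
    endloop
  endfacet
  facet normal -0.9912 0.1322 0.0000
    outer loop
      vertex 0.878 6.809 0.000
      vertex 0.319 2.617 20.363
      vertex 0.878 6.809 20.363
    endloop
  endfacet
  facet normal -0.6101 -0.7924 0.0000
    outer loop
      vertex 0.319 2.617 0.000
      vertex 3.670 0.037 0.000
      vertex 3.670 0.037 20.363
    endloop
  endfacet
  facet normal -0.6101 -0.7924 0.0000
    outer loop
      vertex 0.319 2.617 0.000
      vertex 3.670 0.037 20.363
      vertex 0.319 2.617 20.363
    endloop
  endfacet
  facet normal 0.3812 -0.9245 0.0000
    outer loop
      vertex 3.670 0.037 0.000
      vertex 7.580 1.649 0.000
      vertex 7.580 1.649 20.363
    endloop
  endfacet
  facet normal 0.3812 -0.9245 0.0000
    outer loop
      vertex 3.670 0.037 0.000
      vertex 7.580 1.649 20.363
      vertex 3.670 0.037 20.363
    endloop
  endfacet
  facet normal 0.9912 -0.1322 0.0000
    outer loop
      vertex 7.580 1.649 0.000
      vertex 8.139 5.841 0.000
      vertex 8.139 5.841 20.363
    endloop
  endfacet
  facet normal 0.9912 -0.1322 0.0000
    outer loop
      vertex 7.580 1.649 0.000
      vertex 8.139 5.841 20.363
      vertex 7.580 1.649 20.363
    endloop
  endfacet
endsolid part

The G0 Z moves step by Δz≈5.091 mm. Every layer's G1 loop is the same polygon, so the solid is a straight extrusion of it from z=0 to z≈20.4. Closing with flat bottom and top caps and triangulating gives 20 facets — a regular 6-sided prism (a cylinder approximated with 6 flat sides), circumscribed radius ≈ 4.23 mm, height ≈ 20.4 mm.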